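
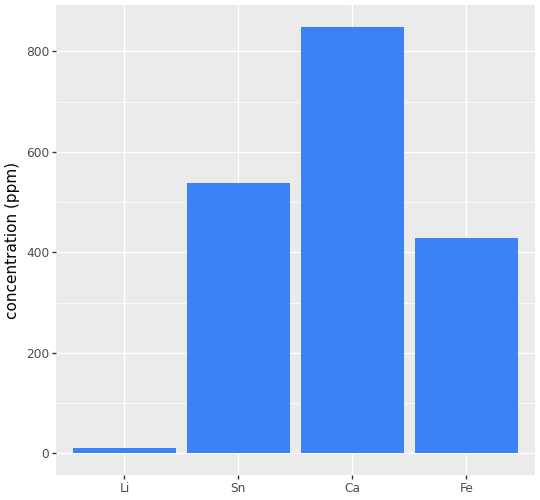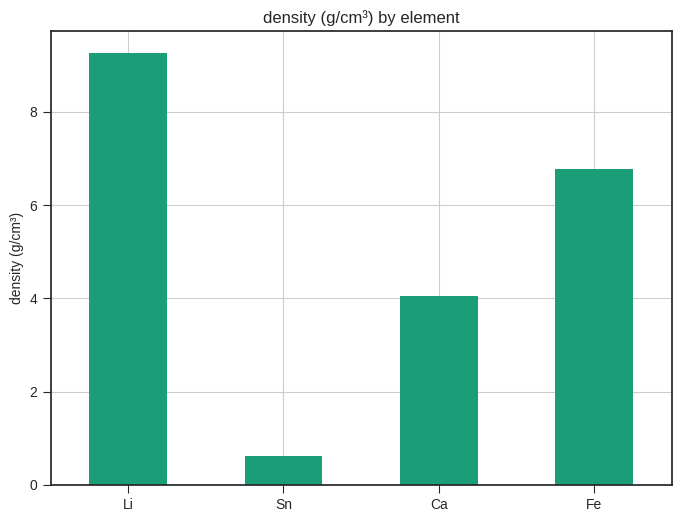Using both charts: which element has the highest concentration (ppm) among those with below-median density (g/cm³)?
Ca

Chart 2 median density (g/cm³) ≈ 5; below-median elements: Sn, Ca. Among those, Ca has the highest concentration (ppm) (≈ 800).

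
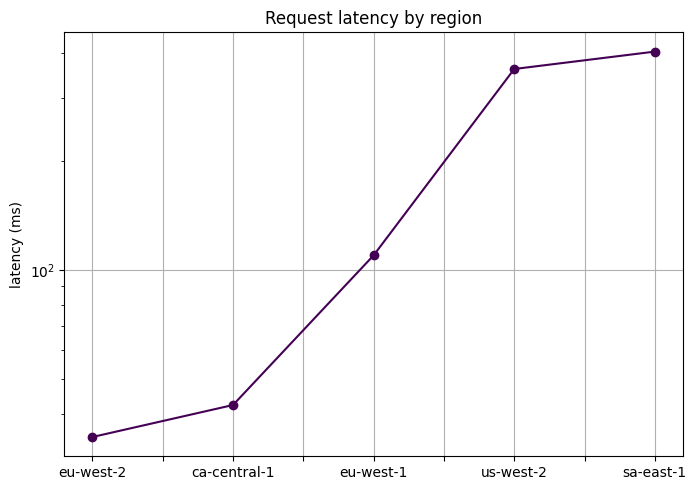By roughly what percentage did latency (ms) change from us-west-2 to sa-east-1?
≈ +14.3%

us-west-2 ≈ 350, sa-east-1 ≈ 400; (400 − 350) / 350 ≈ +14.3%.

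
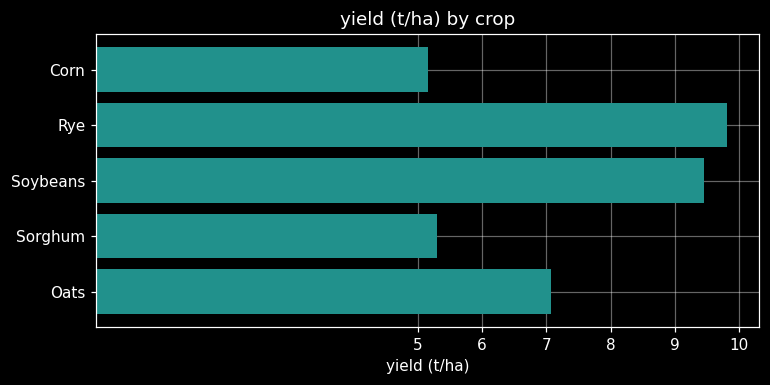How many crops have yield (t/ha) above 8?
Above 8: Rye, Soybeans.

2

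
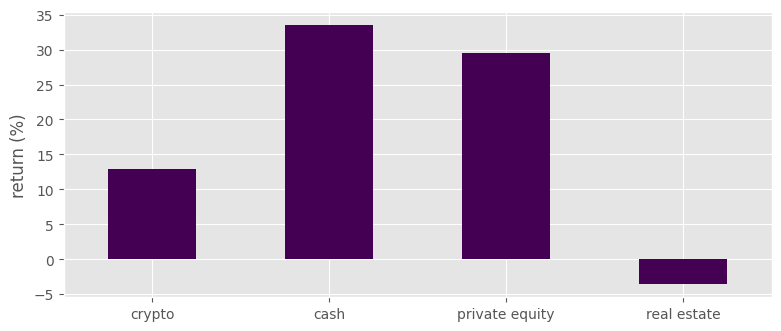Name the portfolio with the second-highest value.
private equity

Top 3: cash ≈ 35, private equity ≈ 30, crypto ≈ 15.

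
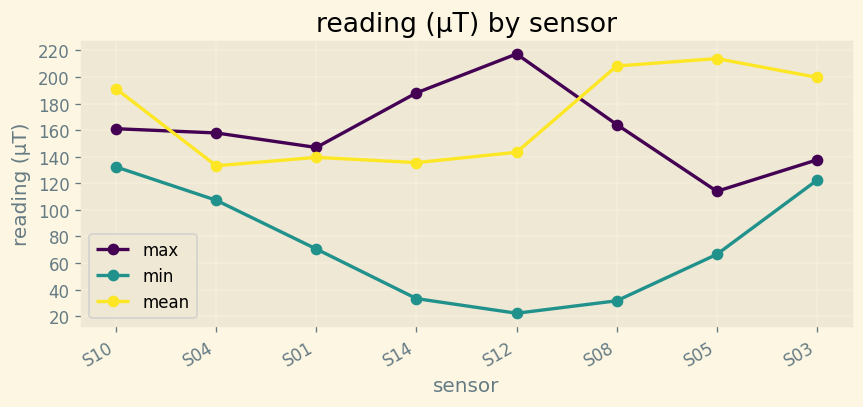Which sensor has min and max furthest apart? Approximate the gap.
S12: min ≈ 20, max ≈ 220 → gap ≈ 200. Next-largest (S14) is only ≈ 140.

S12, ≈ 200 µT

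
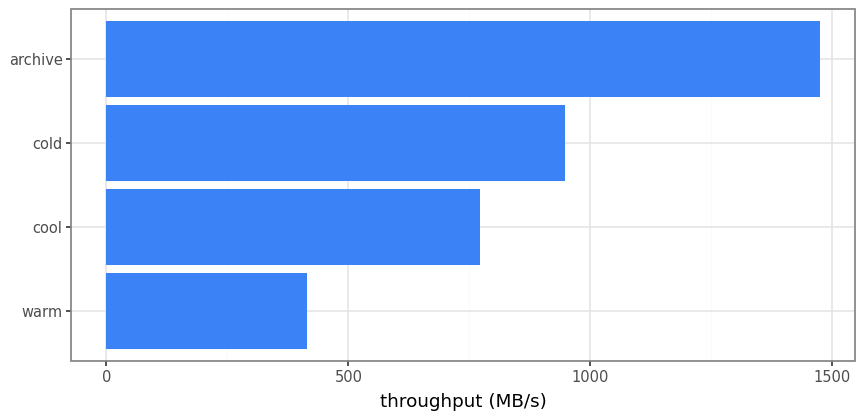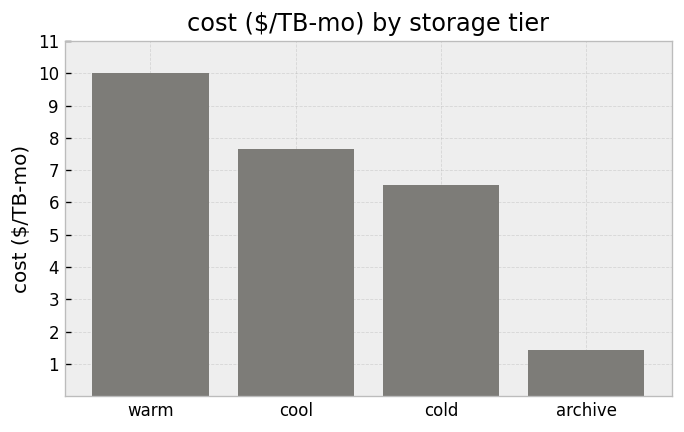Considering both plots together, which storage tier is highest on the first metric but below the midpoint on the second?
archive

Chart 2 median cost ($/TB-mo) ≈ 7; below-median storage tiers: cold, archive. Among those, archive has the highest throughput (MB/s) (≈ 1400).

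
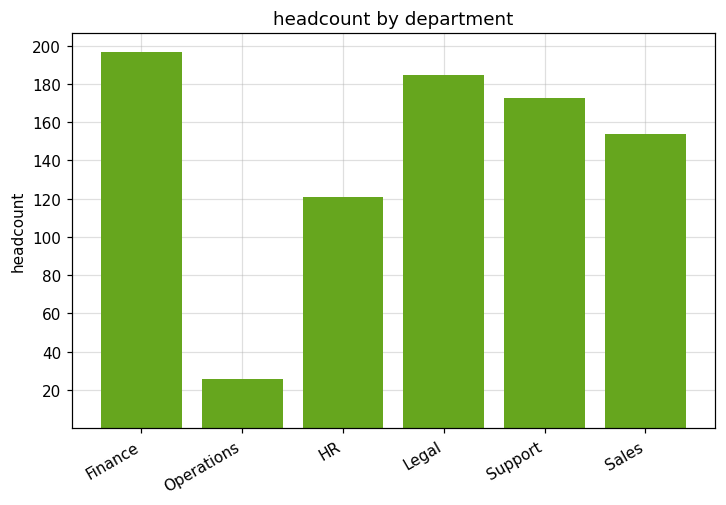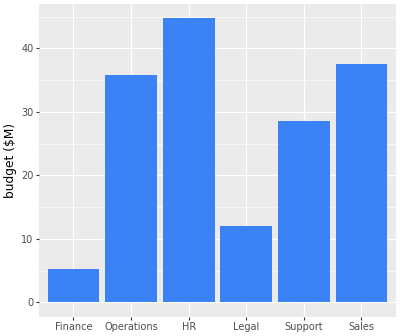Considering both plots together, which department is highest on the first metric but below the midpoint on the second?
Finance

Chart 2 median budget ($M) ≈ 30; below-median departments: Finance, Legal, Support. Among those, Finance has the highest headcount (≈ 200).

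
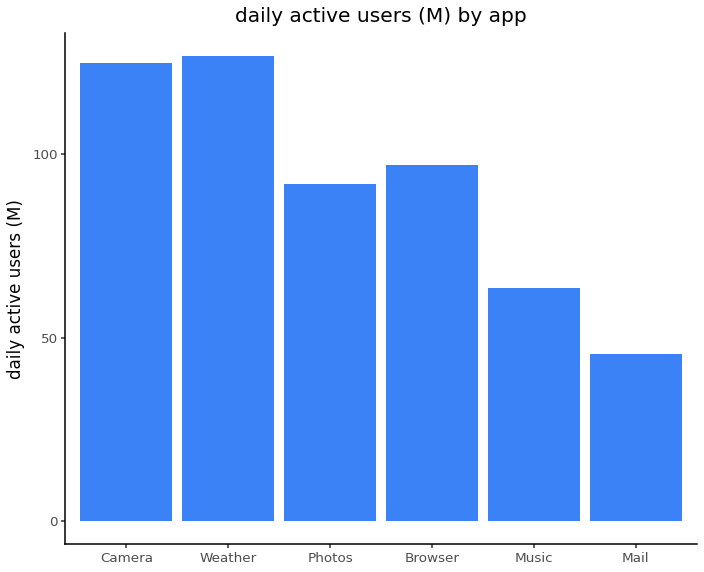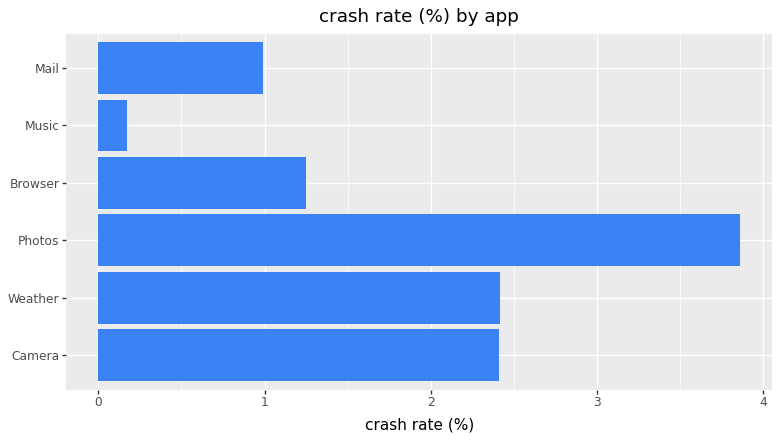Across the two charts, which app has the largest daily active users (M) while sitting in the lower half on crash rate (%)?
Browser

Chart 2 median crash rate (%) ≈ 2; below-median apps: Browser, Music, Mail. Among those, Browser has the highest daily active users (M) (≈ 100).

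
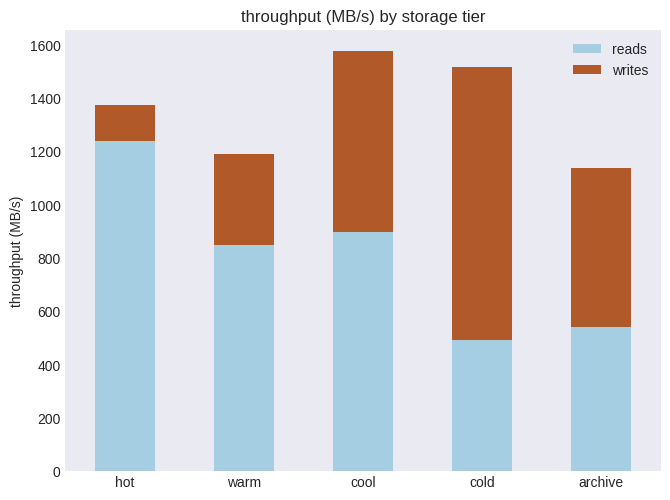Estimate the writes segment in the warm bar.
≈ 400

writes top ≈ 1200, bottom ≈ 800; segment ≈ 400.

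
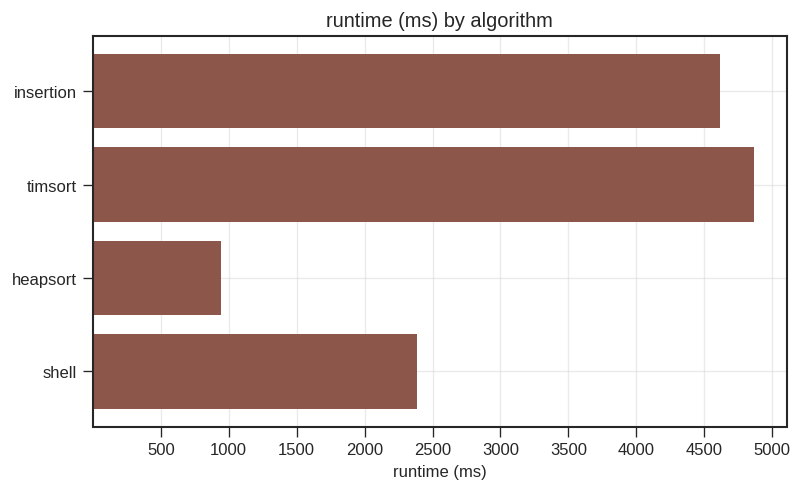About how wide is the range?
Max timsort ≈ 5000, min heapsort ≈ 1000; range ≈ 4000.

≈ 4000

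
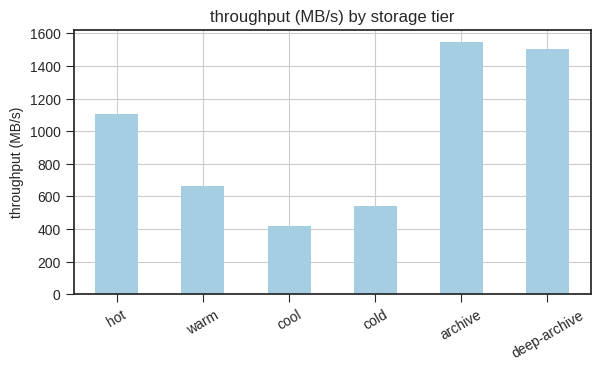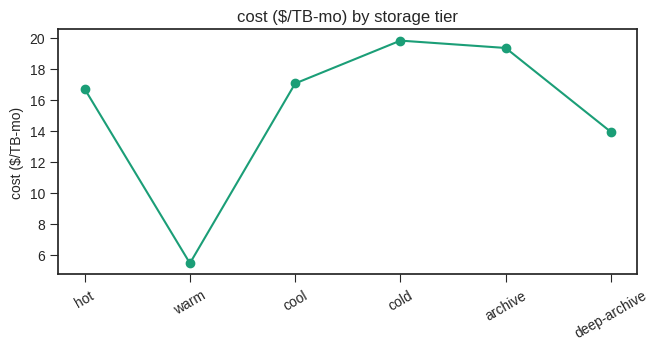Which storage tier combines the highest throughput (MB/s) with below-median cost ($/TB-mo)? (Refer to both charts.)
Chart 2 median cost ($/TB-mo) ≈ 16; below-median storage tiers: hot, warm, deep-archive. Among those, deep-archive has the highest throughput (MB/s) (≈ 1600).

deep-archive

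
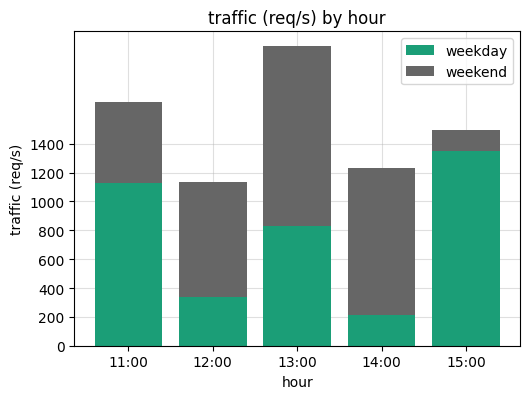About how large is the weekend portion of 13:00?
weekend top ≈ 2000, bottom ≈ 800; segment ≈ 1200.

≈ 1200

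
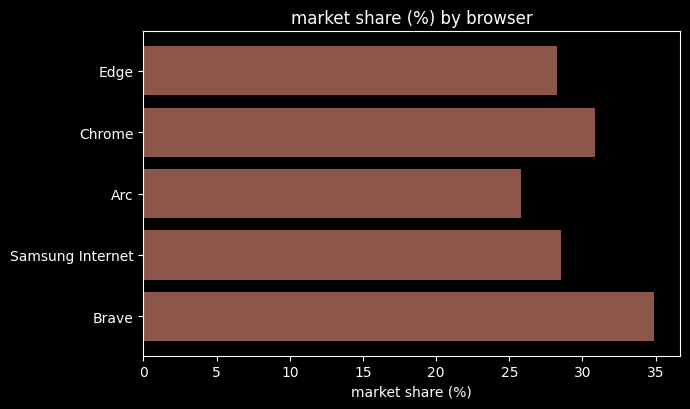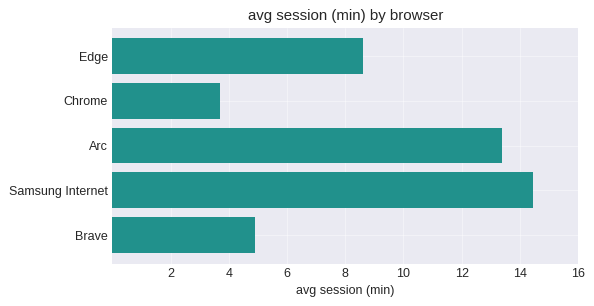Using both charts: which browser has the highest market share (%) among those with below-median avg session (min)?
Chart 2 median avg session (min) ≈ 8; below-median browsers: Chrome, Brave. Among those, Brave has the highest market share (%) (≈ 35).

Brave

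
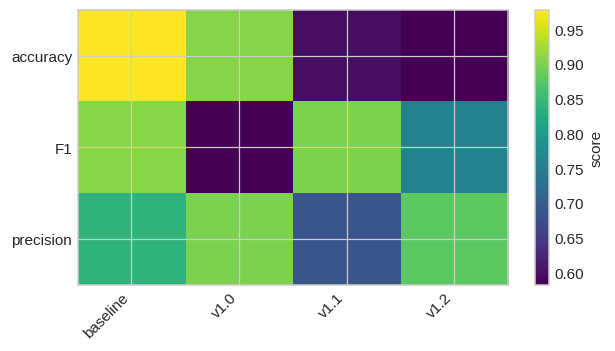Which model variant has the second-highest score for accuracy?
v1.0

Top 3 for accuracy: baseline ≈ 1.00, v1.0 ≈ 0.90, v1.1 ≈ 0.60.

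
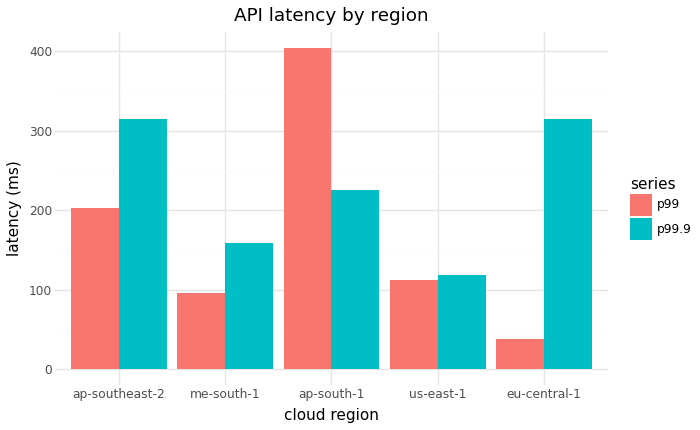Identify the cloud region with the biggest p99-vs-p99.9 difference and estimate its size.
eu-central-1: p99 ≈ 50, p99.9 ≈ 300 → gap ≈ 250. Next-largest (ap-south-1) is only ≈ 150.

eu-central-1, ≈ 250 ms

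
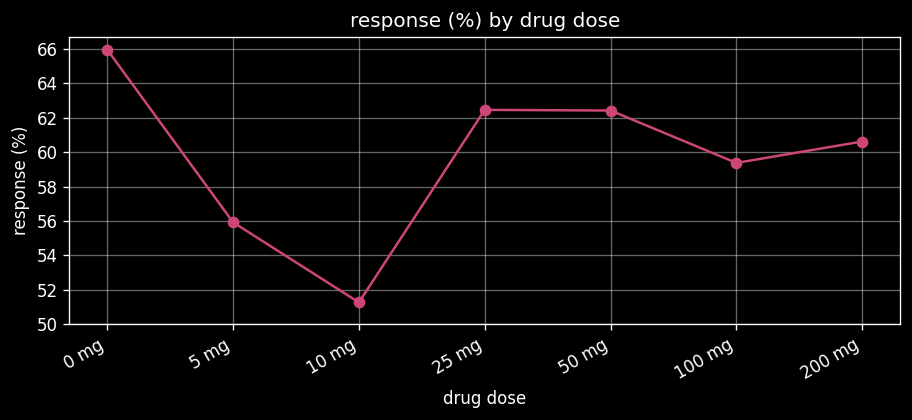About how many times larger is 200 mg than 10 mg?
200 mg ≈ 60, 10 mg ≈ 52; 60/52 ≈ 1.15.

≈ 1.15×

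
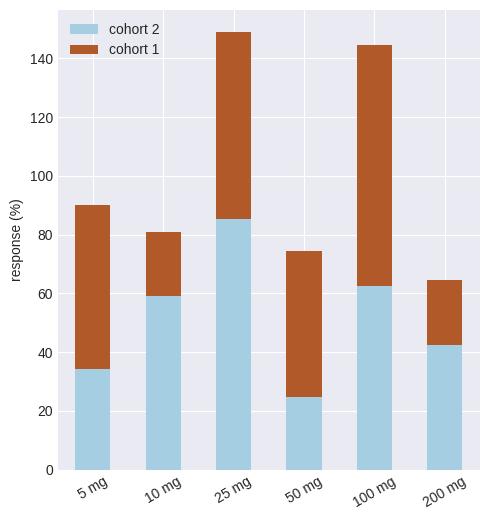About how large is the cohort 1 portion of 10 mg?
≈ 20

cohort 1 top ≈ 80, bottom ≈ 60; segment ≈ 20.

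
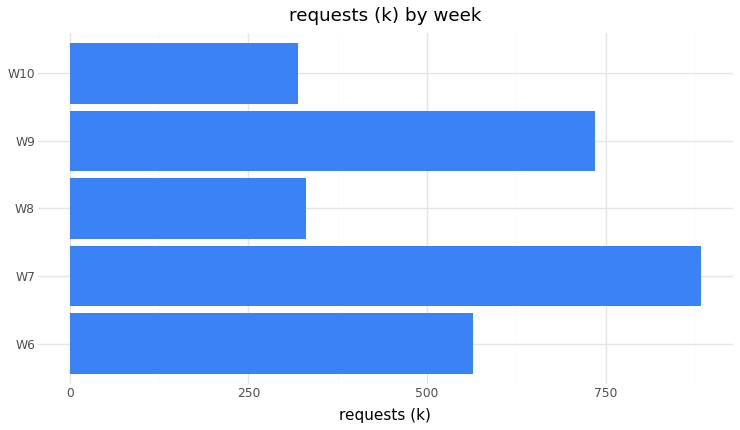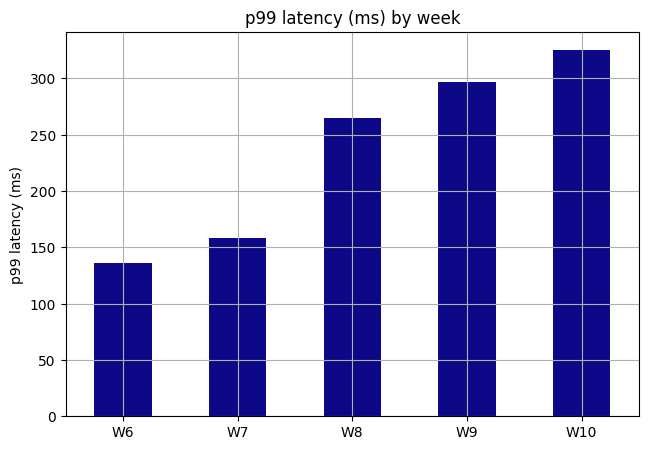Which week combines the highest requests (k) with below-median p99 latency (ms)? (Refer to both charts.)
Chart 2 median p99 latency (ms) ≈ 250; below-median weeks: W6, W7. Among those, W7 has the highest requests (k) (≈ 900).

W7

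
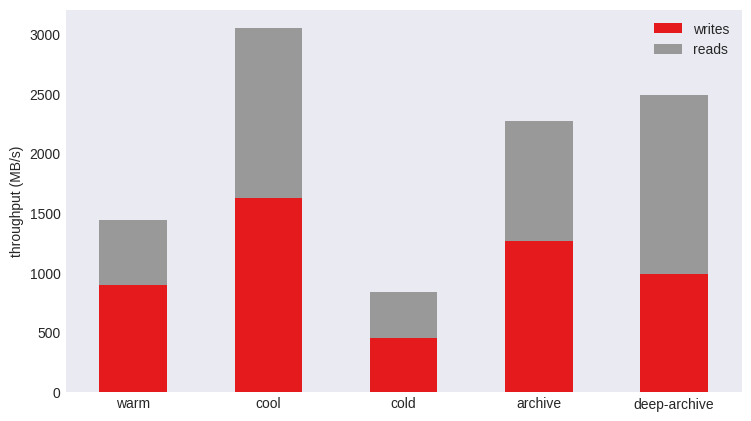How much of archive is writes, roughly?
≈ 1500

writes top ≈ 1500, bottom ≈ 0; segment ≈ 1500.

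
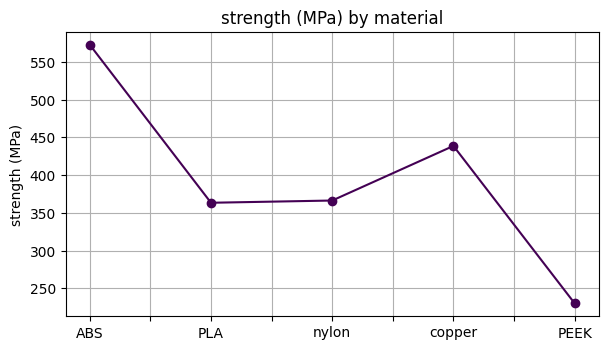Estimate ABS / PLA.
ABS ≈ 550, PLA ≈ 350; 550/350 ≈ 1.57.

≈ 1.57×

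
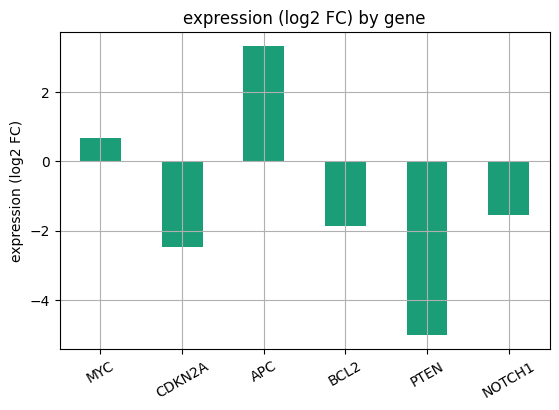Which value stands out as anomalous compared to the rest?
APC ≈ 3; the rest sit between ≈ -5 and ≈ 1.

APC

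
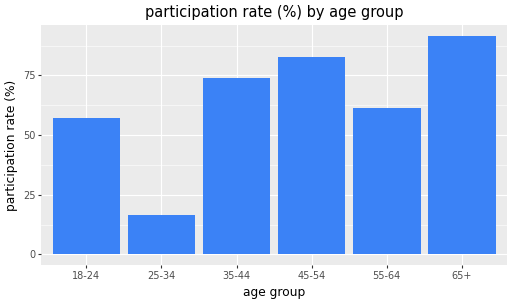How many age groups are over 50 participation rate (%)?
5

Above 50: 18-24, 35-44, 45-54, 55-64, 65+.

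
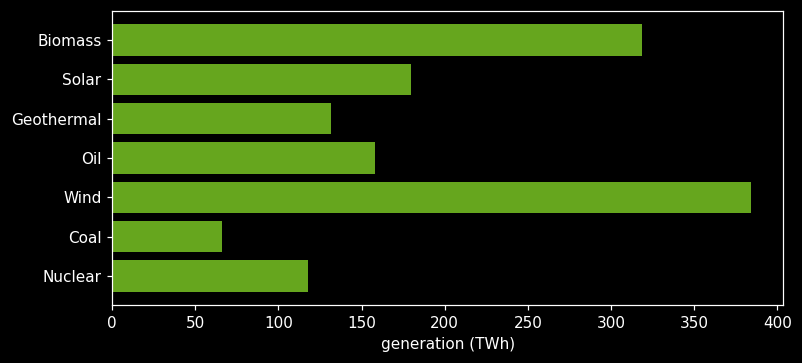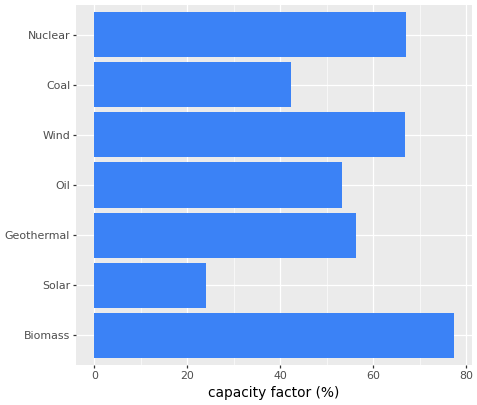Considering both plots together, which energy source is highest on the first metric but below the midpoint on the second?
Chart 2 median capacity factor (%) ≈ 60; below-median energy sources: Solar, Oil, Coal. Among those, Solar has the highest generation (TWh) (≈ 200).

Solar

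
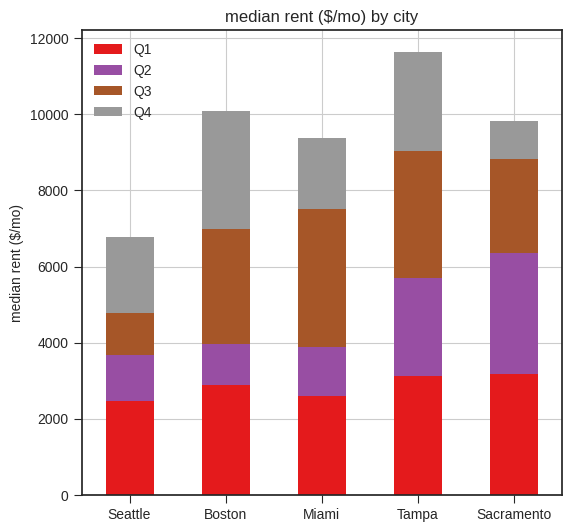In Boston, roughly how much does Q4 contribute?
Q4 top ≈ 10000, bottom ≈ 7000; segment ≈ 3000.

≈ 3000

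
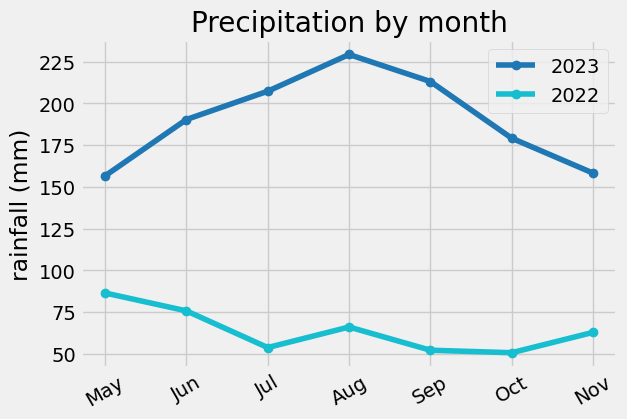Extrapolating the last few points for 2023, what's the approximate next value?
≈ 130

Last three: 220, 180, 160 → slope ≈ -30/step → next ≈ 130.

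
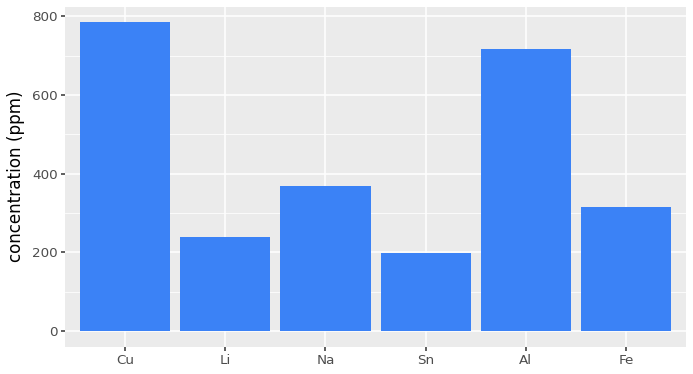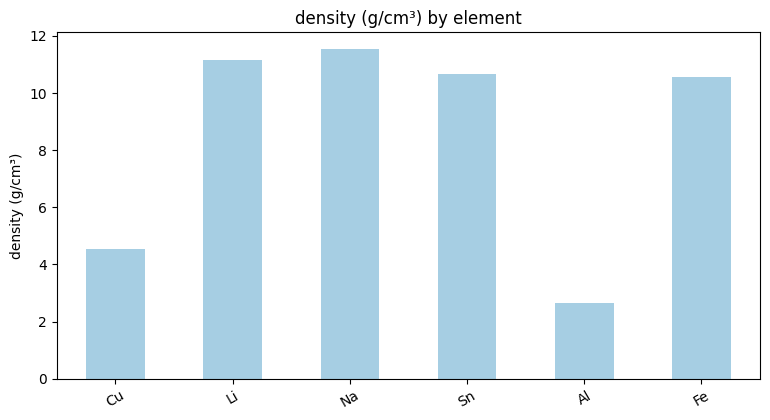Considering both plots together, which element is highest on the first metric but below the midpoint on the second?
Chart 2 median density (g/cm³) ≈ 10; below-median elements: Cu, Al, Fe. Among those, Cu has the highest concentration (ppm) (≈ 800).

Cu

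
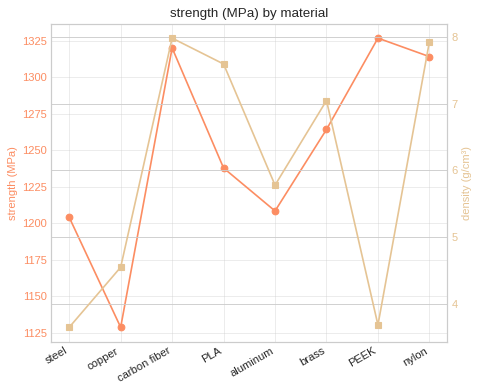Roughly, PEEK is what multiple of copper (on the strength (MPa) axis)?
PEEK ≈ 1320, copper ≈ 1120; 1320/1120 ≈ 1.18.

≈ 1.18×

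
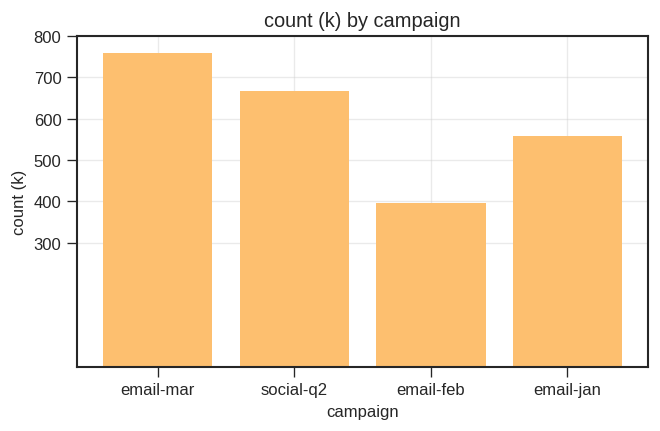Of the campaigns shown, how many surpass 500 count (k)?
3

Above 500: email-mar, social-q2, email-jan.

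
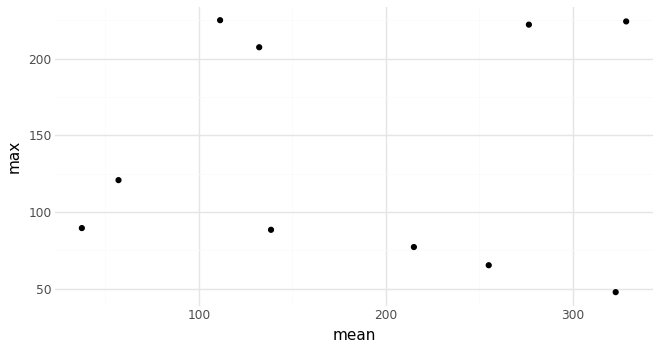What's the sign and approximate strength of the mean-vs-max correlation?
no clear correlation

Points are roughly uncorrelated; weak (|r| ≈ 0.0).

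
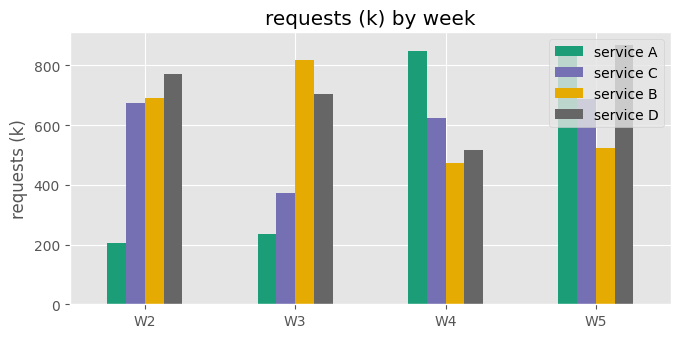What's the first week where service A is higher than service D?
W4

W3: service A ≈ 200 vs service D ≈ 700 (not yet); W4: service A ≈ 800 vs service D ≈ 500 (first crossover).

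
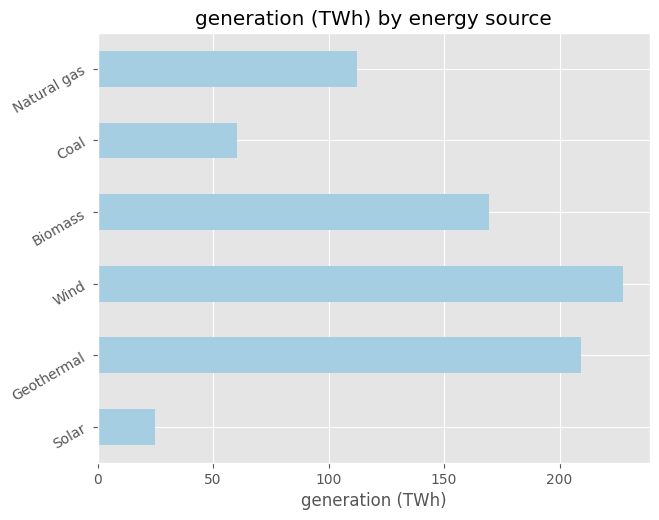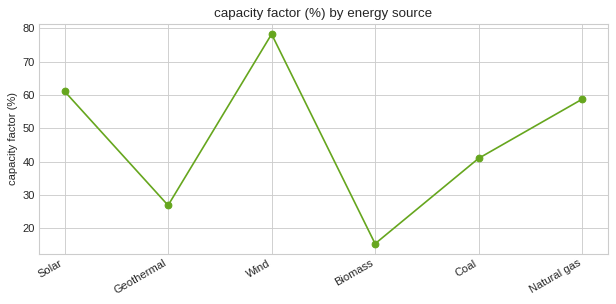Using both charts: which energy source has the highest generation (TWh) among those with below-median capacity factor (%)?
Geothermal

Chart 2 median capacity factor (%) ≈ 50; below-median energy sources: Geothermal, Biomass, Coal. Among those, Geothermal has the highest generation (TWh) (≈ 200).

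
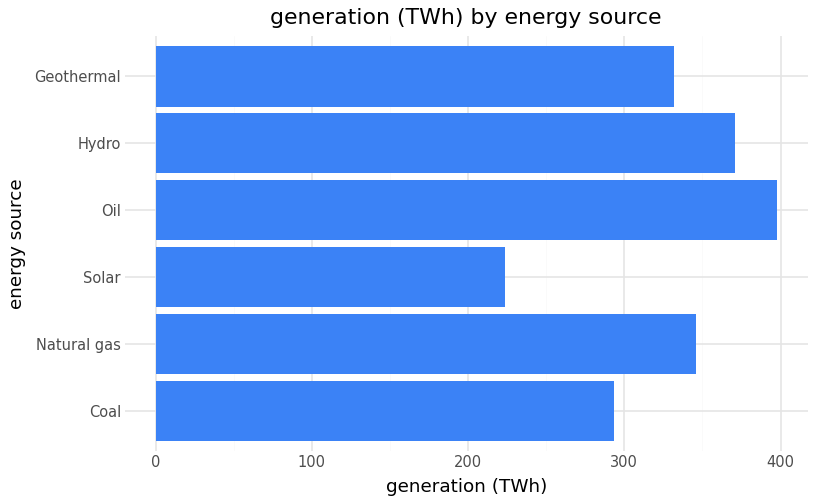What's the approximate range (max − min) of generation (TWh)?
≈ 200

Max Oil ≈ 400, min Solar ≈ 200; range ≈ 200.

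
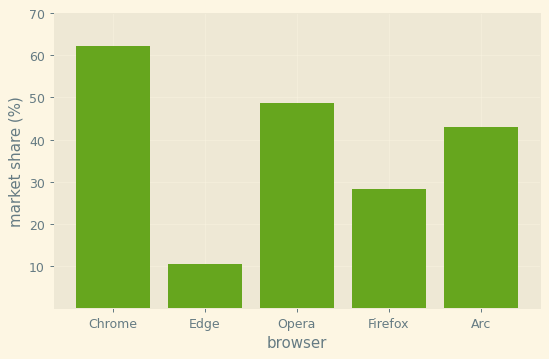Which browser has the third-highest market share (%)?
Arc

Top 4: Chrome ≈ 60, Opera ≈ 50, Arc ≈ 40, Firefox ≈ 30.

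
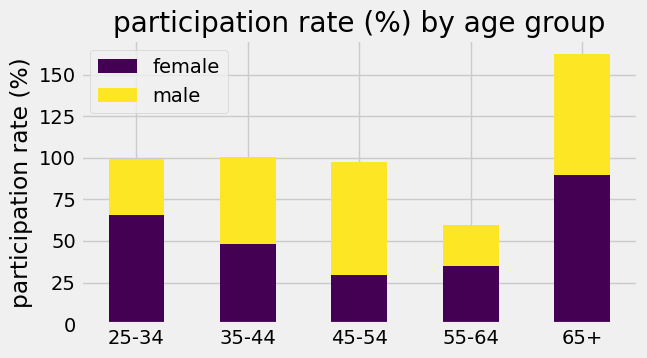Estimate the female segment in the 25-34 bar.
≈ 60

female top ≈ 60, bottom ≈ 0; segment ≈ 60.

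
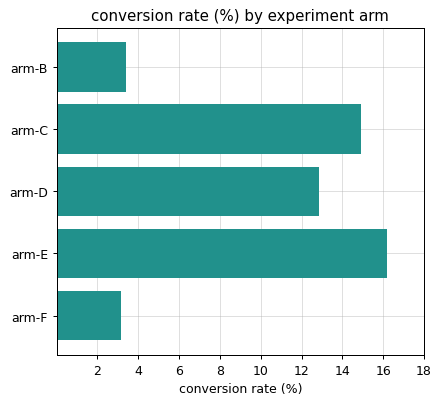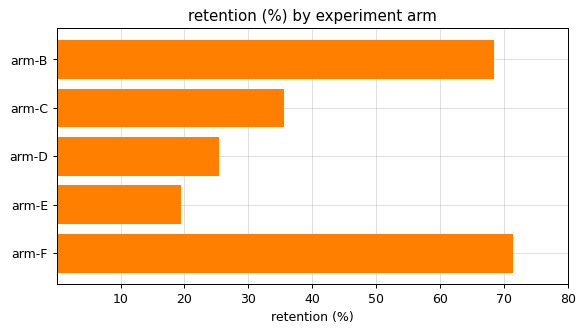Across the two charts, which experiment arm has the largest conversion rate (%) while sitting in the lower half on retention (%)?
Chart 2 median retention (%) ≈ 40; below-median experiment arms: arm-D, arm-E. Among those, arm-E has the highest conversion rate (%) (≈ 16).

arm-E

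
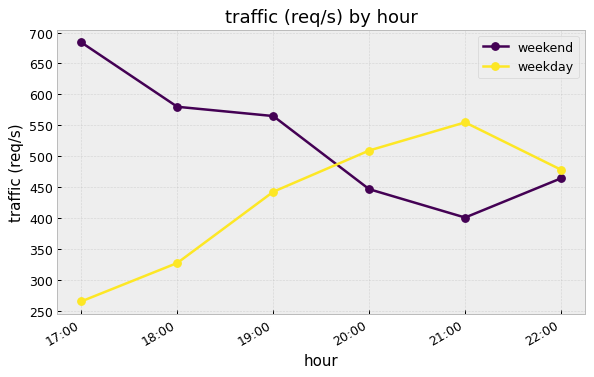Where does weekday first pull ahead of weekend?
20:00

19:00: weekday ≈ 450 vs weekend ≈ 550 (not yet); 20:00: weekday ≈ 500 vs weekend ≈ 450 (first crossover).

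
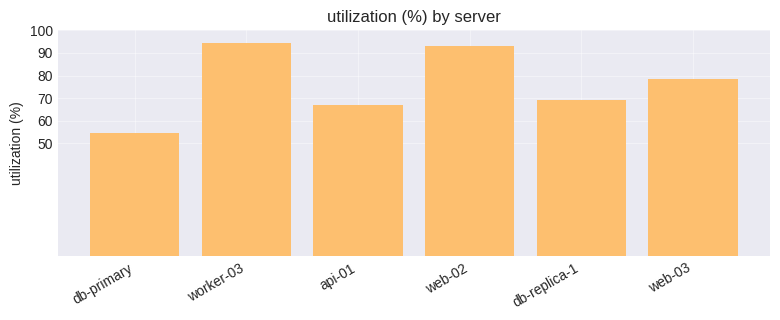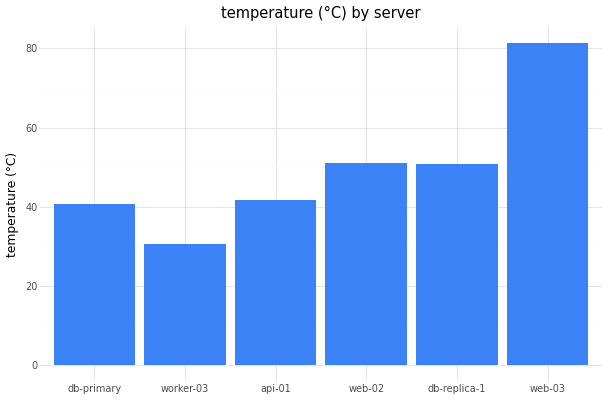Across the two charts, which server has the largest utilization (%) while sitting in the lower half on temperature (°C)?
worker-03

Chart 2 median temperature (°C) ≈ 50; below-median servers: db-primary, worker-03, api-01. Among those, worker-03 has the highest utilization (%) (≈ 90).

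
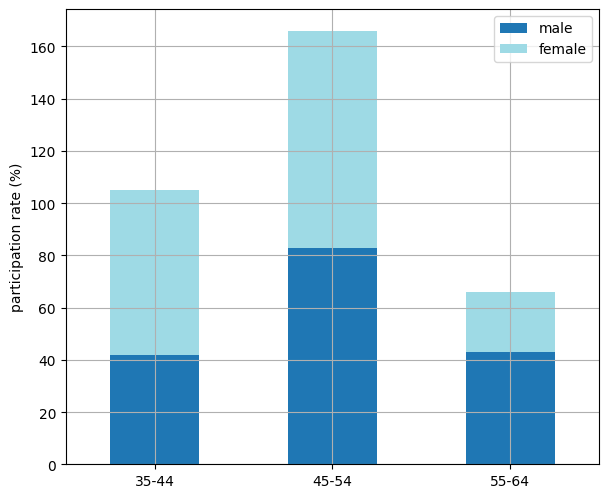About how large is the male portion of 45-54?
male top ≈ 80, bottom ≈ 0; segment ≈ 80.

≈ 80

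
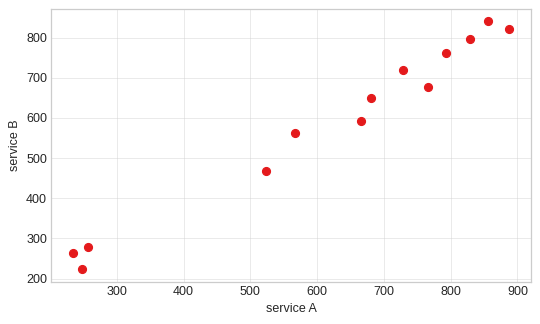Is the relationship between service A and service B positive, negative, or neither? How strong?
positive, strong

Points are positively correlated; strong (|r| ≈ 1.0).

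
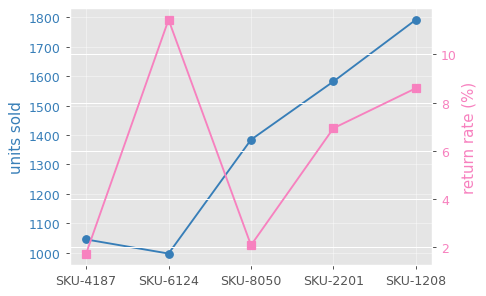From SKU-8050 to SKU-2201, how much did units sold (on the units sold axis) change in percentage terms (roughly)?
≈ +14.3%

SKU-8050 ≈ 1400, SKU-2201 ≈ 1600; (1600 − 1400) / 1400 ≈ +14.3%.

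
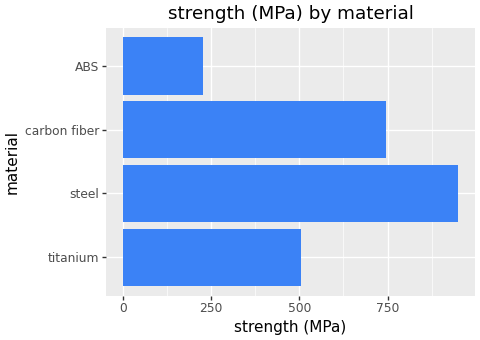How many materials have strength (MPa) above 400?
3

Above 400: titanium, steel, carbon fiber.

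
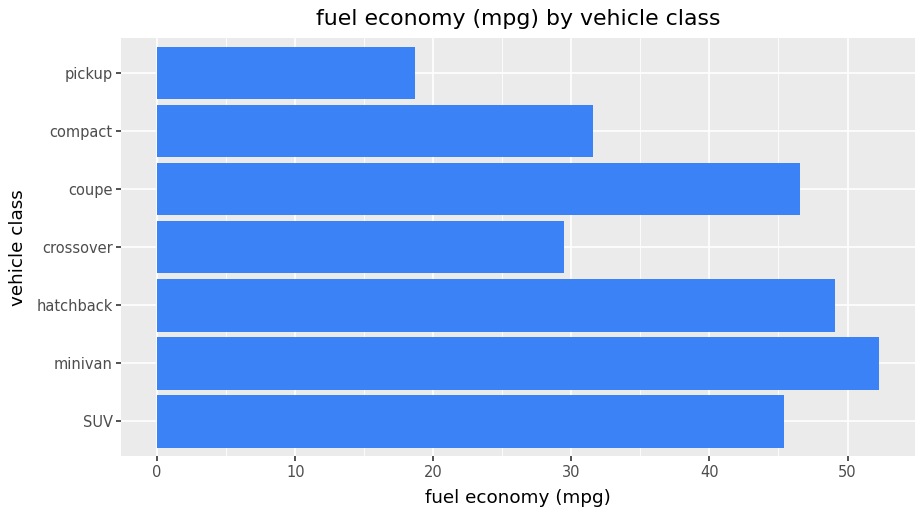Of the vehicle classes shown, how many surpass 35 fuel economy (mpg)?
4

Above 35: SUV, minivan, hatchback, coupe.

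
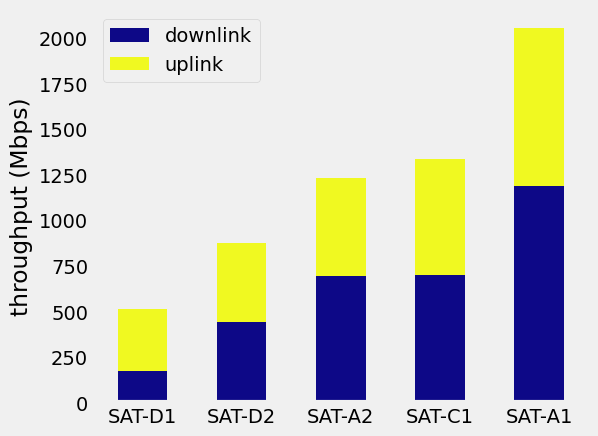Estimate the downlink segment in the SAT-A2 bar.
≈ 600

downlink top ≈ 600, bottom ≈ 0; segment ≈ 600.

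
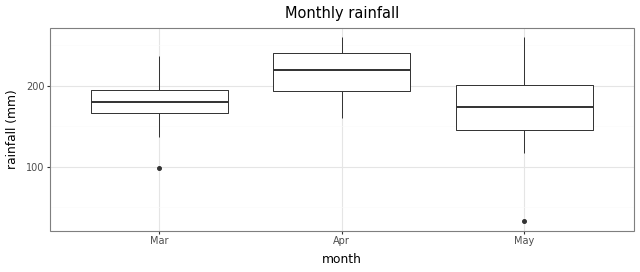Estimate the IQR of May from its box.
≈ 55

Q3 ≈ 200, Q1 ≈ 145; IQR ≈ 55.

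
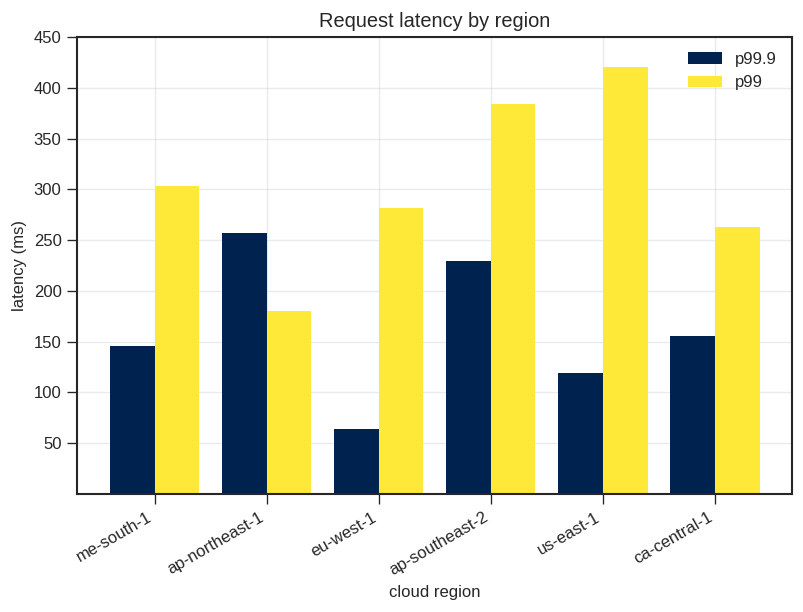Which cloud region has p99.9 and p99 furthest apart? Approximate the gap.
us-east-1: p99.9 ≈ 100, p99 ≈ 400 → gap ≈ 300. Next-largest (eu-west-1) is only ≈ 250.

us-east-1, ≈ 300 ms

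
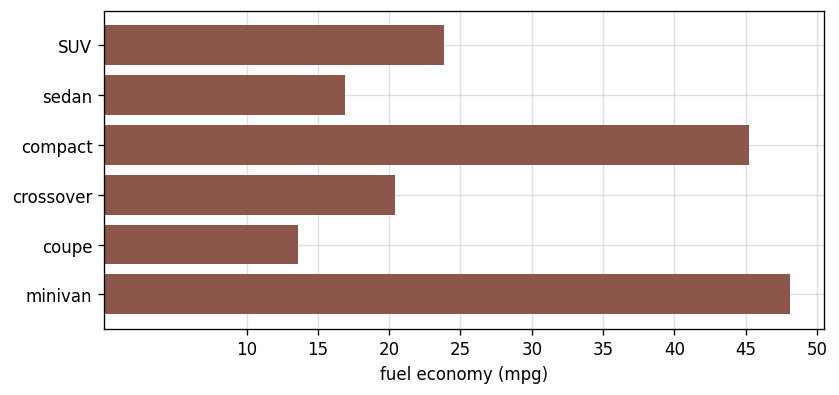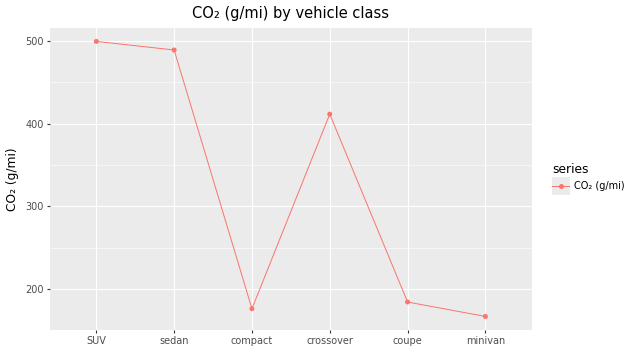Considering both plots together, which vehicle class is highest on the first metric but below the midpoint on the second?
Chart 2 median CO₂ (g/mi) ≈ 300; below-median vehicle classes: compact, coupe, minivan. Among those, minivan has the highest fuel economy (mpg) (≈ 50).

minivan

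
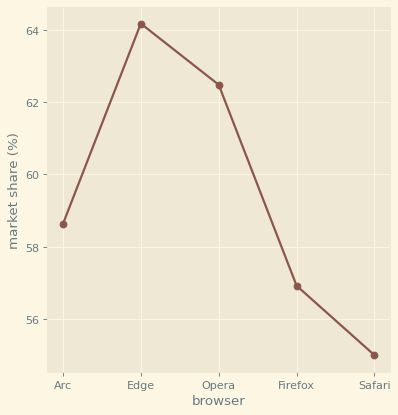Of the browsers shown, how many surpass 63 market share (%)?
Above 63: Edge.

1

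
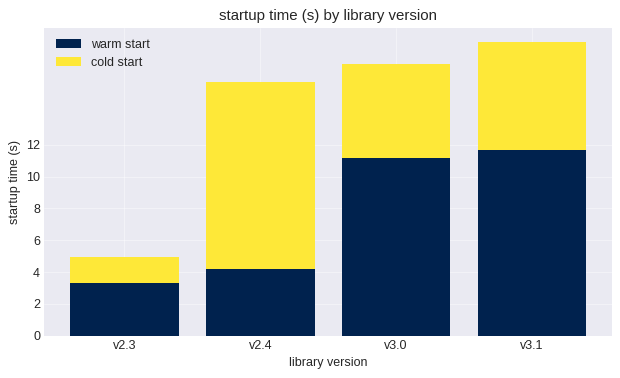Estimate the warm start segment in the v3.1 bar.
≈ 12

warm start top ≈ 12, bottom ≈ 0; segment ≈ 12.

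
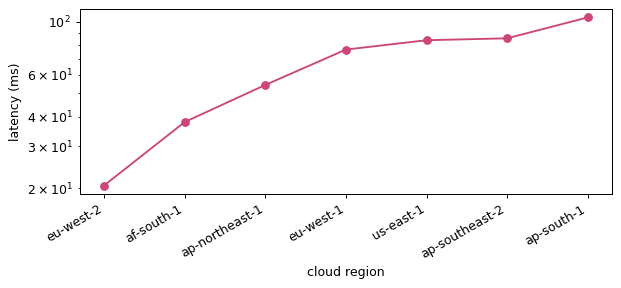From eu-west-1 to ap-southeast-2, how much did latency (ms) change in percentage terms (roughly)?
≈ +12.5%

eu-west-1 ≈ 80, ap-southeast-2 ≈ 90; (90 − 80) / 80 ≈ +12.5%.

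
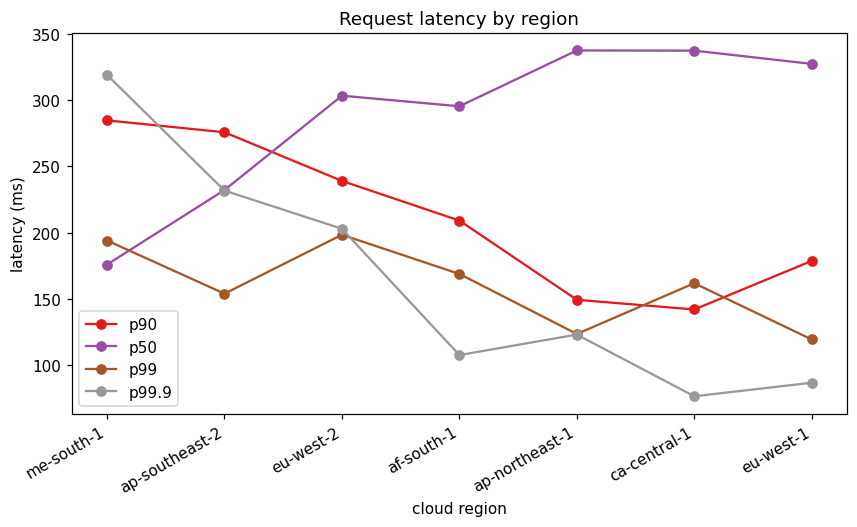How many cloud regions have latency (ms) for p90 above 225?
Above 225: me-south-1, ap-southeast-2, eu-west-2.

3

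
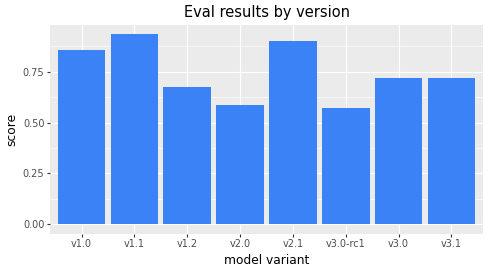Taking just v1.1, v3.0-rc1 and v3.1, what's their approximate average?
(0.9 + 0.6 + 0.7) / 3 ≈ 0.73.

≈ 0.73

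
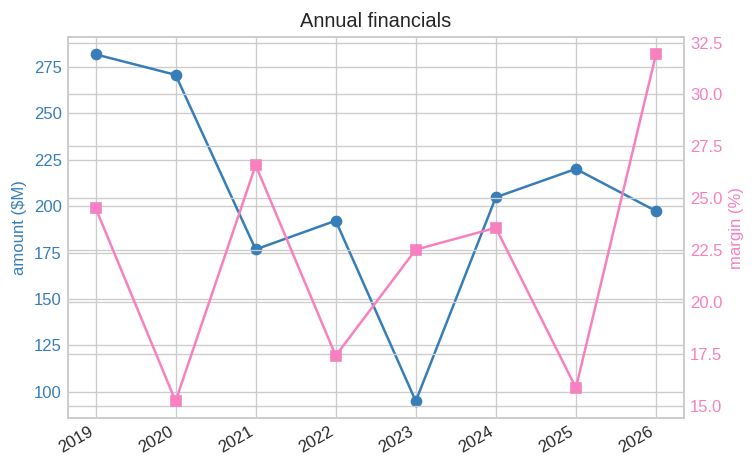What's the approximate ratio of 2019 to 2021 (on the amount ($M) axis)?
≈ 1.56×

2019 ≈ 280, 2021 ≈ 180; 280/180 ≈ 1.56.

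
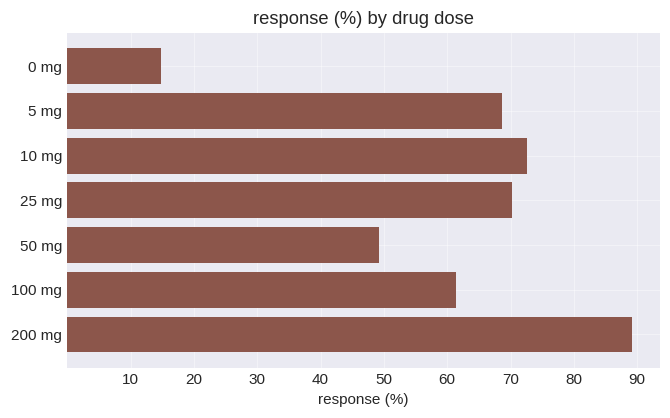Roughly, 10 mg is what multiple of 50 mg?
≈ 1.4×

10 mg ≈ 70, 50 mg ≈ 50; 70/50 ≈ 1.4.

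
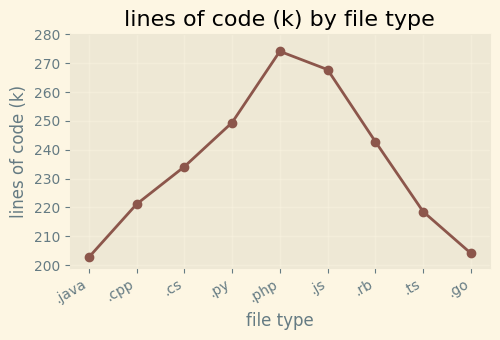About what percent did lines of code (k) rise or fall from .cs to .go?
.cs ≈ 230, .go ≈ 200; (200 − 230) / 230 ≈ -13%.

≈ -13%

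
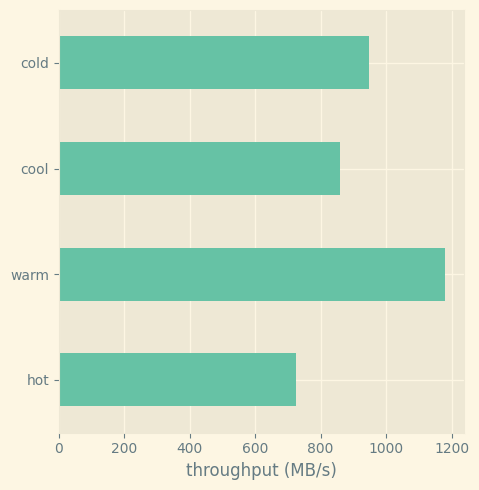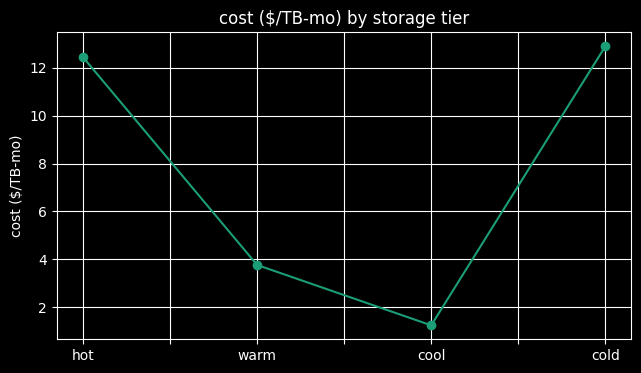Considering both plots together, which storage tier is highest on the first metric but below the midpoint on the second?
warm

Chart 2 median cost ($/TB-mo) ≈ 8; below-median storage tiers: warm, cool. Among those, warm has the highest throughput (MB/s) (≈ 1200).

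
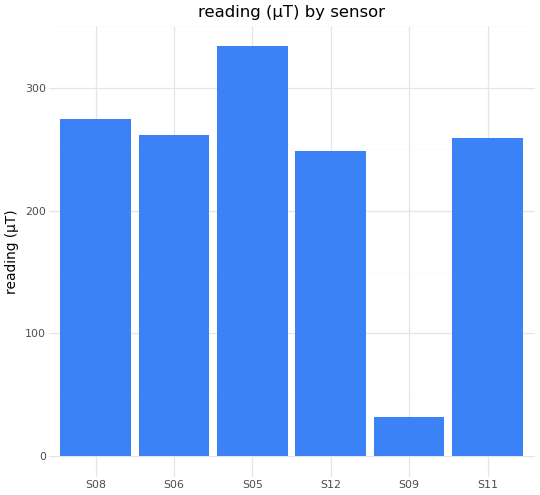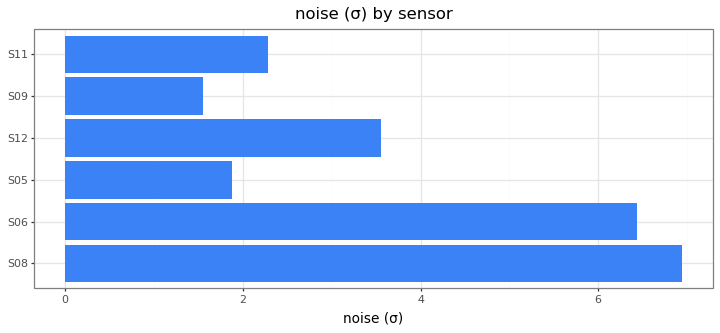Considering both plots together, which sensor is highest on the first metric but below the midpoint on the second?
Chart 2 median noise (σ) ≈ 3; below-median sensors: S05, S09, S11. Among those, S05 has the highest reading (µT) (≈ 350).

S05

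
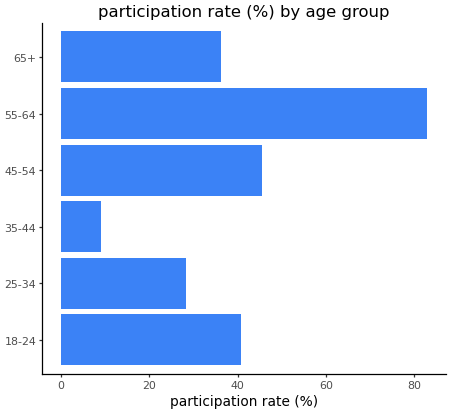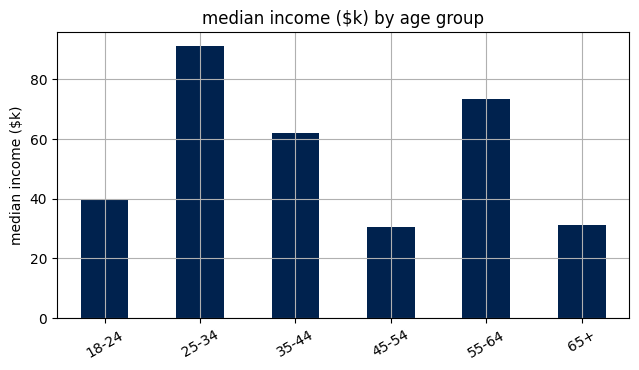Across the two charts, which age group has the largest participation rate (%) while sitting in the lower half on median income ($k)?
45-54

Chart 2 median median income ($k) ≈ 50; below-median age groups: 18-24, 45-54, 65+. Among those, 45-54 has the highest participation rate (%) (≈ 50).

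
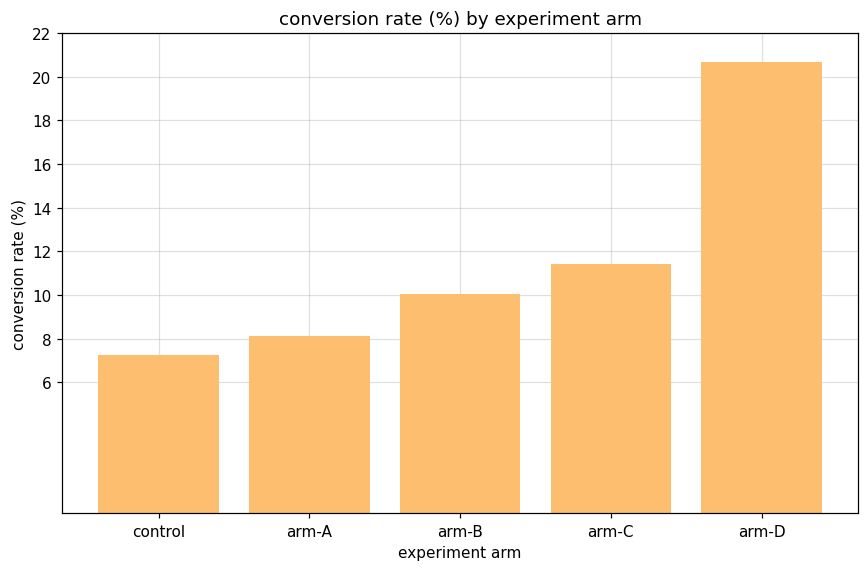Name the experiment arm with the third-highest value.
Top 4: arm-D ≈ 20, arm-C ≈ 12, arm-B ≈ 10, arm-A ≈ 8.

arm-B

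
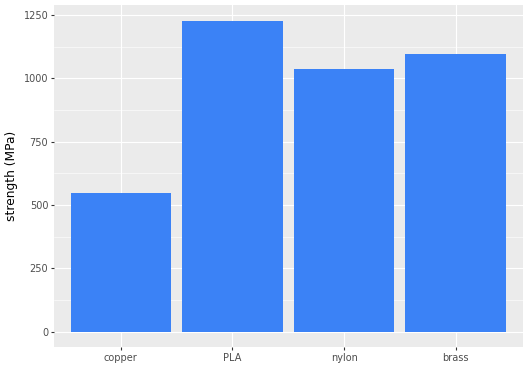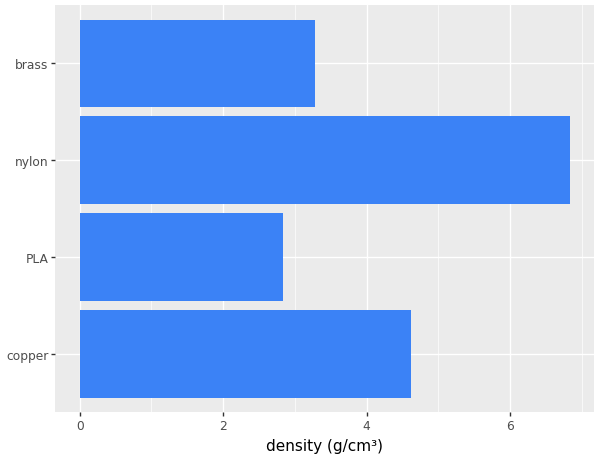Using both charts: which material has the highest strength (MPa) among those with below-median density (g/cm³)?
PLA

Chart 2 median density (g/cm³) ≈ 4; below-median materials: PLA, brass. Among those, PLA has the highest strength (MPa) (≈ 1200).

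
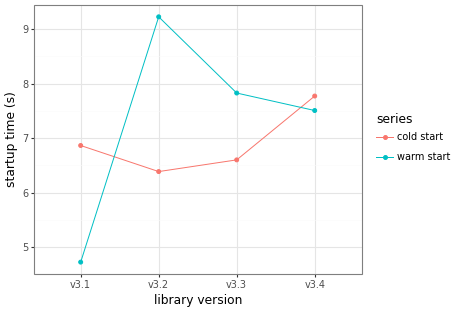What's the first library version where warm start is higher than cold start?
v3.1: warm start ≈ 4.5 vs cold start ≈ 7.0 (not yet); v3.2: warm start ≈ 9.0 vs cold start ≈ 6.5 (first crossover).

v3.2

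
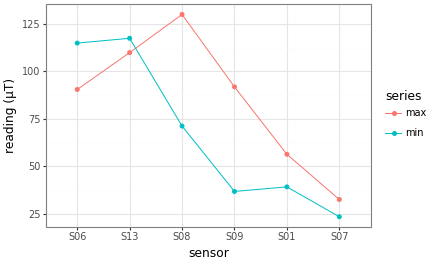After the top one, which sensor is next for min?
S06

Top 3 for min: S13 ≈ 120, S06 ≈ 110, S08 ≈ 70.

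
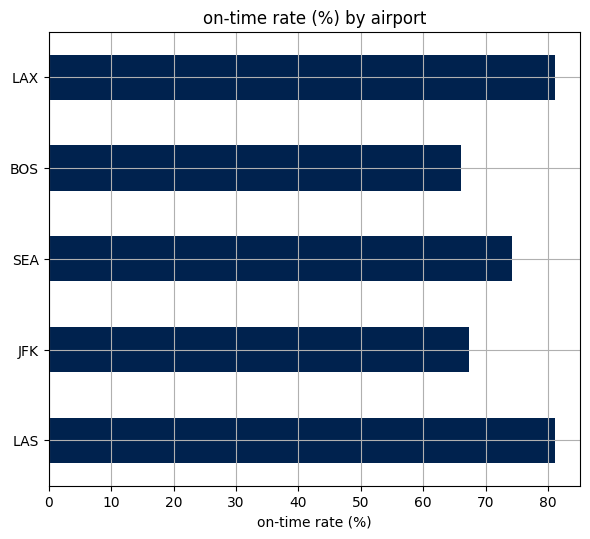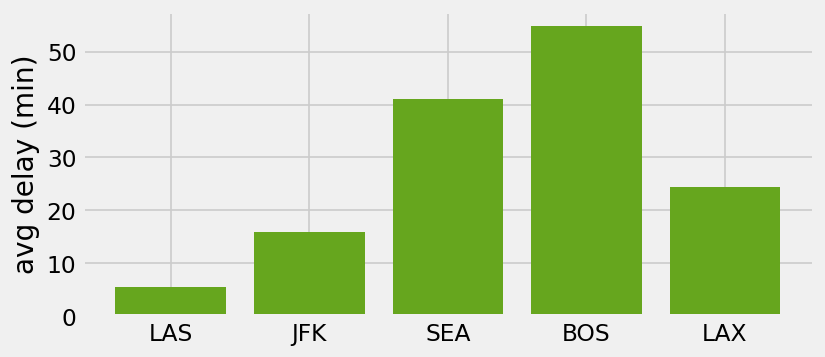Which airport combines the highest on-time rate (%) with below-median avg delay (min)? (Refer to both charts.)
Chart 2 median avg delay (min) ≈ 20; below-median airports: LAS, JFK. Among those, LAS has the highest on-time rate (%) (≈ 80).

LAS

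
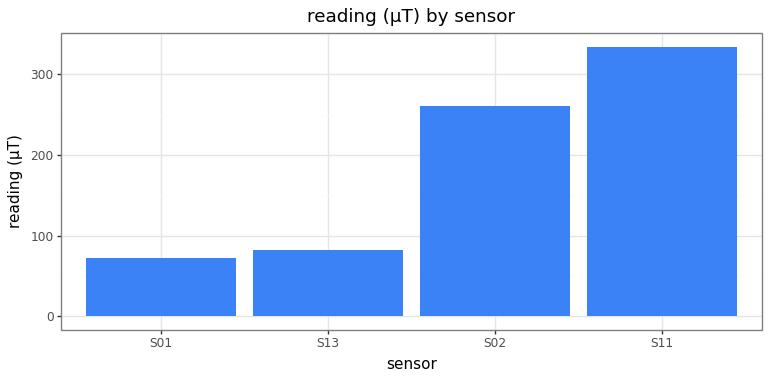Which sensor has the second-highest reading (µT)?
Top 3: S11 ≈ 350, S02 ≈ 250, S13 ≈ 100.

S02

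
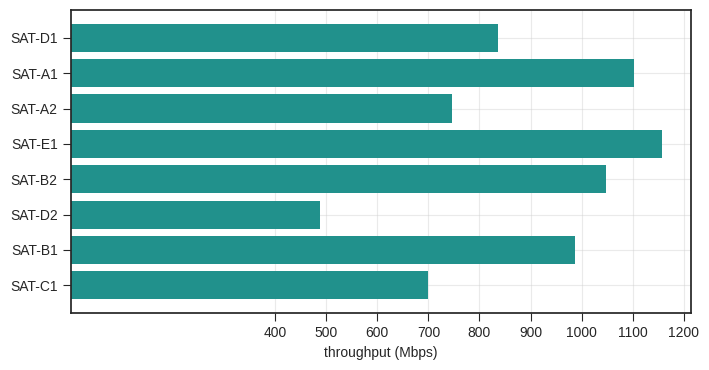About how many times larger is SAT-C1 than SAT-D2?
≈ 1.4×

SAT-C1 ≈ 700, SAT-D2 ≈ 500; 700/500 ≈ 1.4.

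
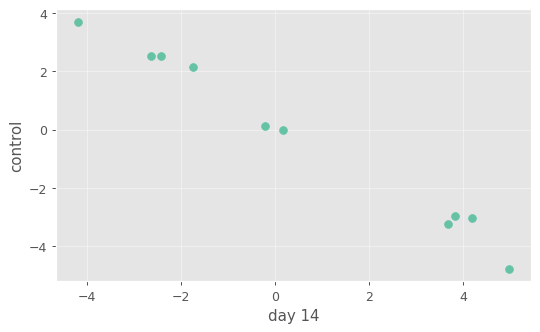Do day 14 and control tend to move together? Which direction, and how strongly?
negative, strong

Points are negatively correlated; strong (|r| ≈ 1.0).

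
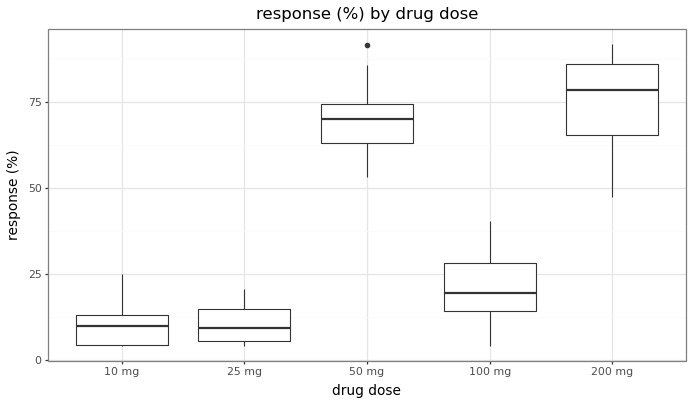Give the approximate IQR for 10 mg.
Q3 ≈ 10, Q1 ≈ 0; IQR ≈ 10.

≈ 10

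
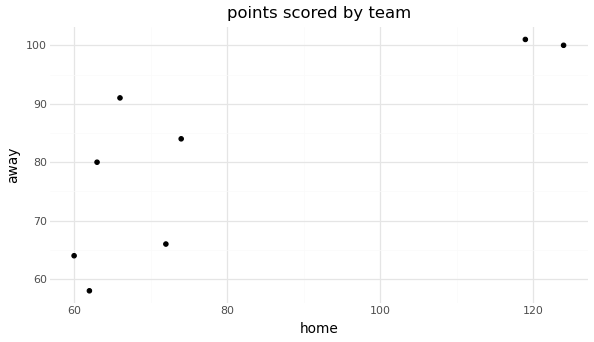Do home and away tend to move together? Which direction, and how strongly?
Points are positively correlated; strong (|r| ≈ 0.8).

positive, strong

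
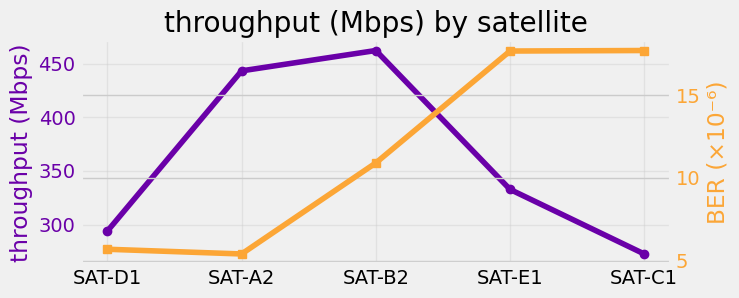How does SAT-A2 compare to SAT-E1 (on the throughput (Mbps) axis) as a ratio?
SAT-A2 ≈ 440, SAT-E1 ≈ 340; 440/340 ≈ 1.29.

≈ 1.29×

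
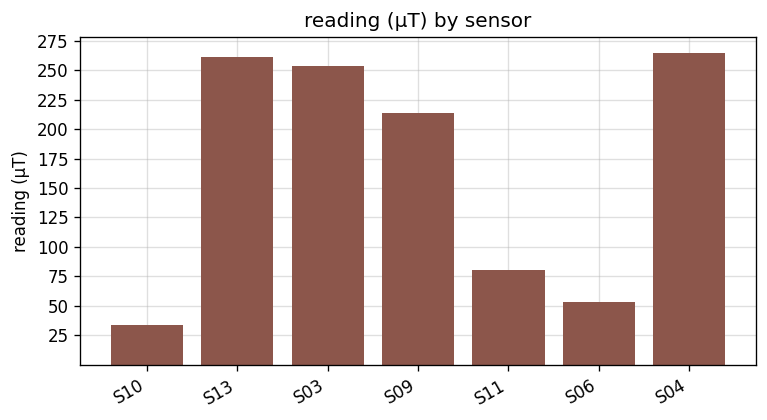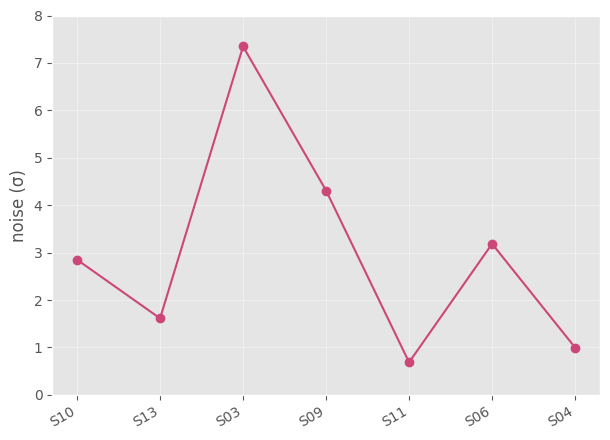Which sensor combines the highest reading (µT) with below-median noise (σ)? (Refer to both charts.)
S04

Chart 2 median noise (σ) ≈ 3; below-median sensors: S13, S11, S04. Among those, S04 has the highest reading (µT) (≈ 275).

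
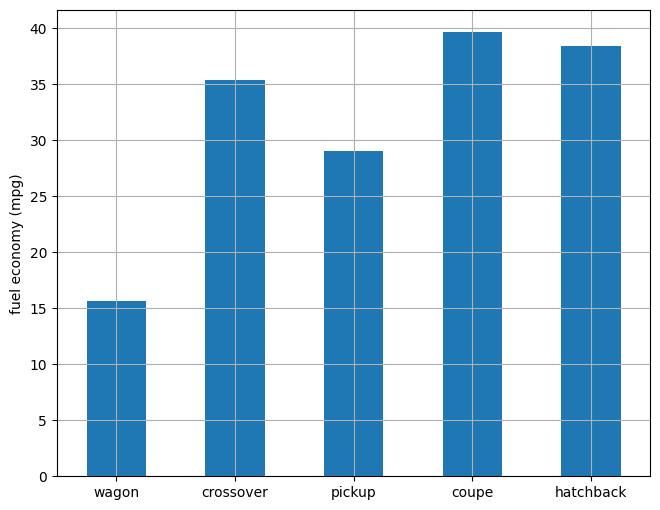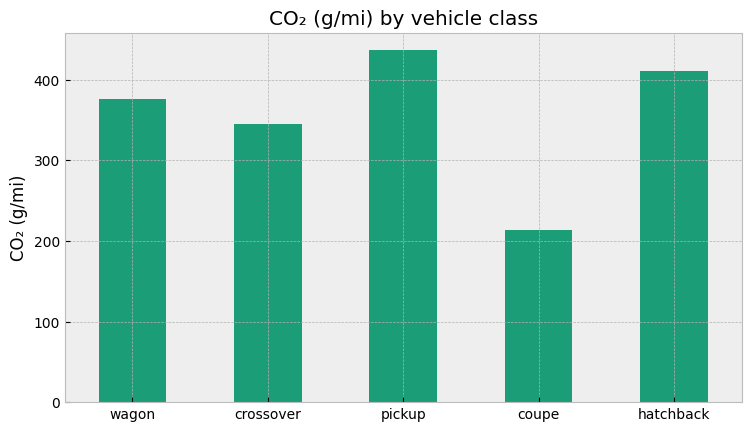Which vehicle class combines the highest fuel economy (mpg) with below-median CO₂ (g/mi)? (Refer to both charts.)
Chart 2 median CO₂ (g/mi) ≈ 400; below-median vehicle classes: crossover, coupe. Among those, coupe has the highest fuel economy (mpg) (≈ 40).

coupe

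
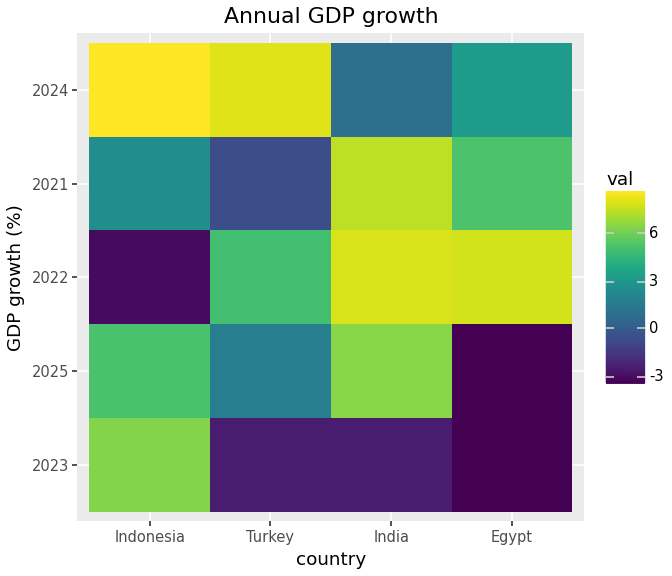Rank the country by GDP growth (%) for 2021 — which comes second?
Top 3 for 2021: India ≈ 8, Egypt ≈ 6, Indonesia ≈ 2.

Egypt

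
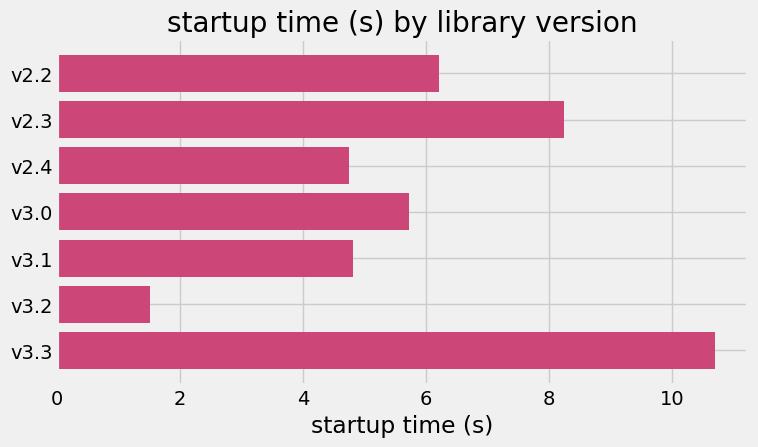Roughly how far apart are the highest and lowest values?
Max v3.3 ≈ 11, min v3.2 ≈ 2; range ≈ 9.

≈ 9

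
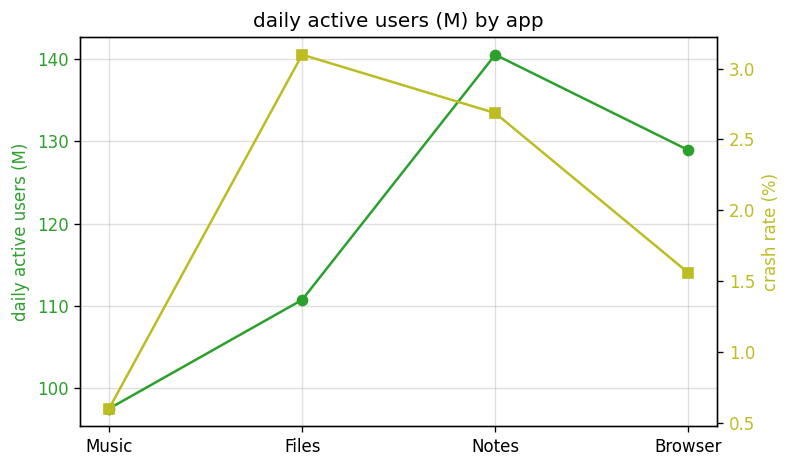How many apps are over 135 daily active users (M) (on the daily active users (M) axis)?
Above 135: Notes.

1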